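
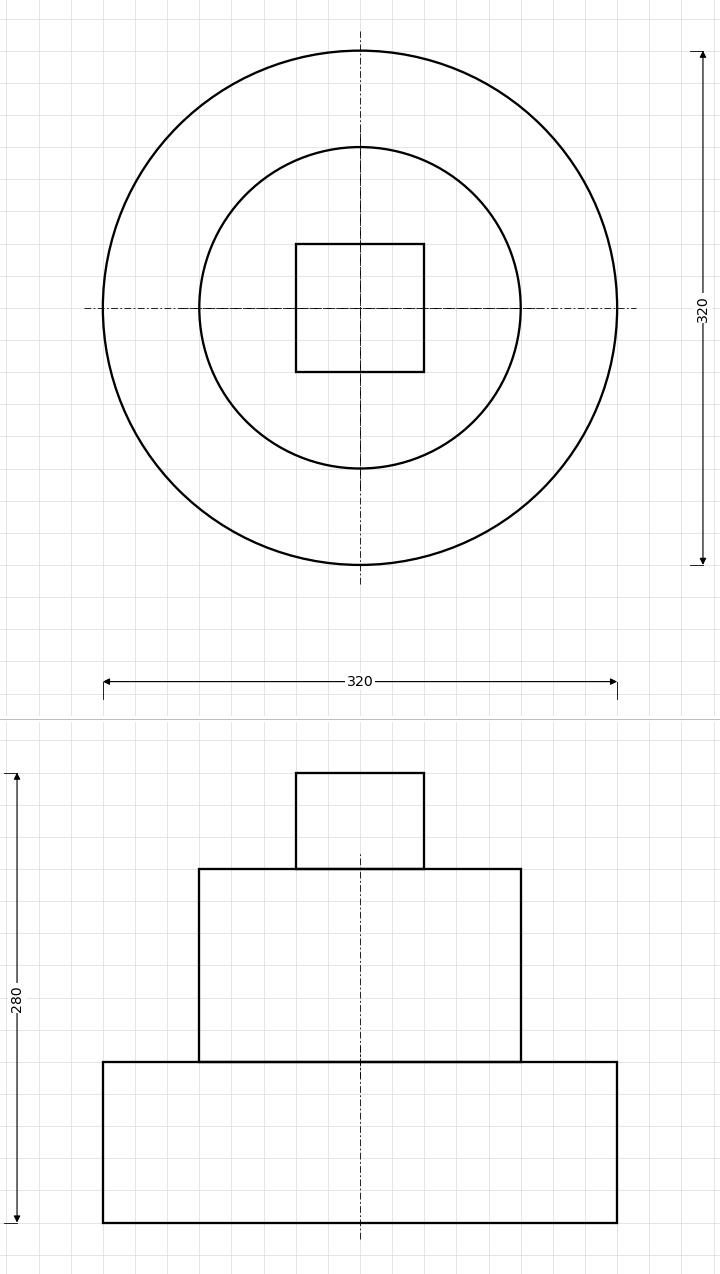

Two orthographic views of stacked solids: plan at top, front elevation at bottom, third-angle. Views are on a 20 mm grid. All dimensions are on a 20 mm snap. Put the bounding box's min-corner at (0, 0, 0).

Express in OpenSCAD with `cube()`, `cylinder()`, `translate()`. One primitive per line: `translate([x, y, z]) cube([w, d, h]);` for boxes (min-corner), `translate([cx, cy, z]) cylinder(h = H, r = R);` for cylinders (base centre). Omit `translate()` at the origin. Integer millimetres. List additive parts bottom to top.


translate([160, 160, 0]) cylinder(h = 100, r = 160);
translate([160, 160, 100]) cylinder(h = 120, r = 100);
translate([120, 120, 220]) cube([80, 80, 60]);


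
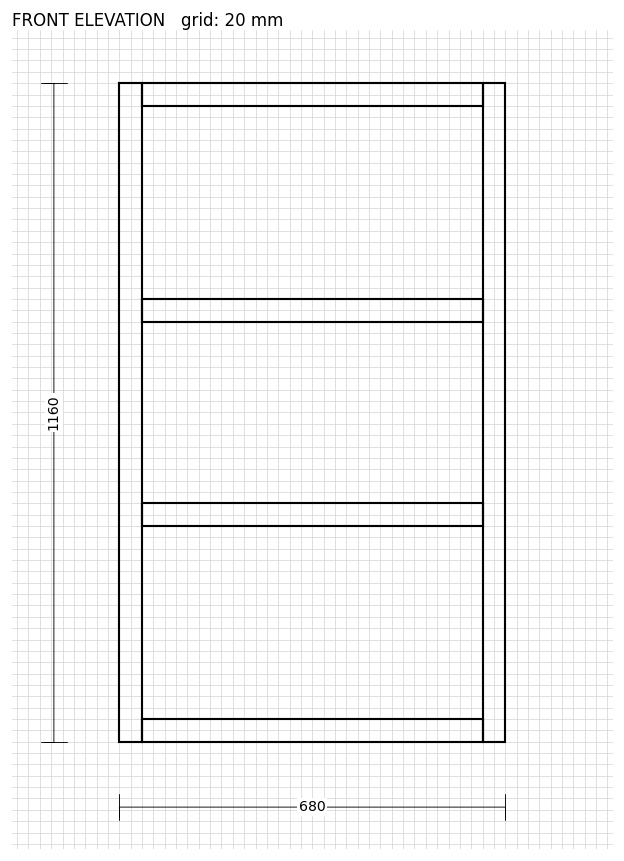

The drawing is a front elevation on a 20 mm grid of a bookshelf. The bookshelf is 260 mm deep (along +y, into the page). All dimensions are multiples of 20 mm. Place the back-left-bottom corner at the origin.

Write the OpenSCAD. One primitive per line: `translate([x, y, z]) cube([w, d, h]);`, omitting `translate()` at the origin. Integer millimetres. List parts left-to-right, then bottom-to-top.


cube([40, 260, 1160]);
translate([40, 0, 0]) cube([600, 260, 40]);
translate([40, 0, 380]) cube([600, 260, 40]);
translate([40, 0, 740]) cube([600, 260, 40]);
translate([40, 0, 1120]) cube([600, 260, 40]);
translate([640, 0, 0]) cube([40, 260, 1160]);


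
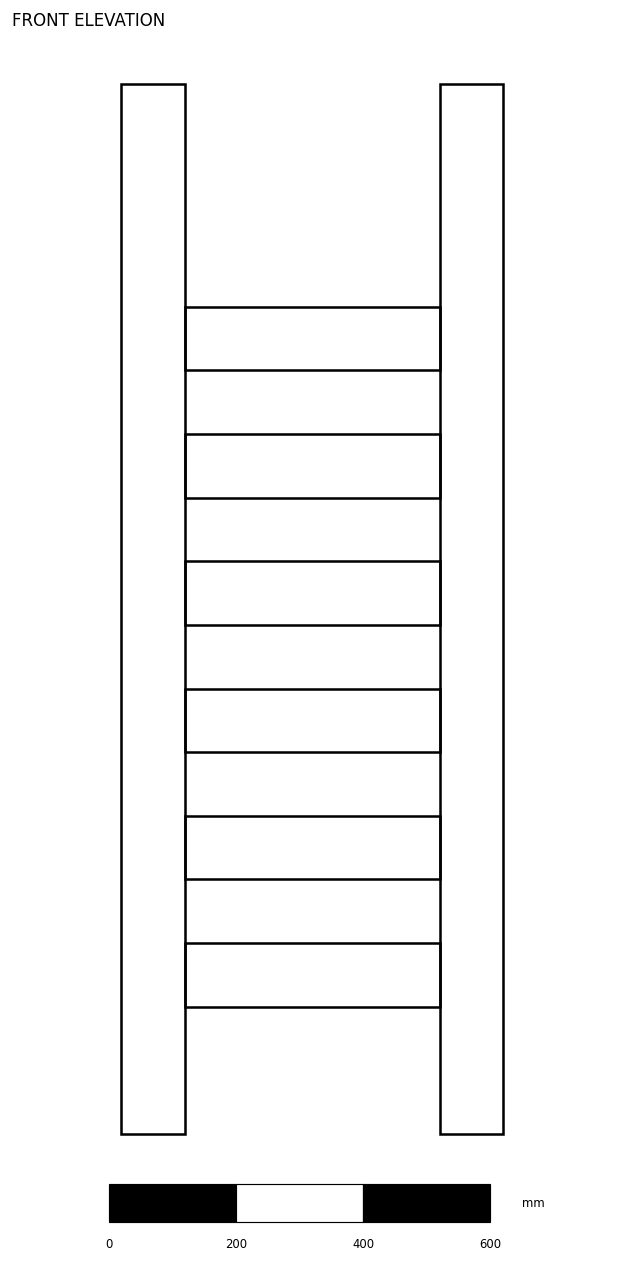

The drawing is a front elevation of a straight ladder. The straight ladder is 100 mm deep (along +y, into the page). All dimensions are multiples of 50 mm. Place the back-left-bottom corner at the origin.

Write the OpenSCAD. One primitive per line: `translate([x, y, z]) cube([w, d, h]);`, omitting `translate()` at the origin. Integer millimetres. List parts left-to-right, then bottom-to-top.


cube([100, 100, 1650]);
translate([100, 0, 200]) cube([400, 100, 100]);
translate([100, 0, 400]) cube([400, 100, 100]);
translate([100, 0, 600]) cube([400, 100, 100]);
translate([100, 0, 800]) cube([400, 100, 100]);
translate([100, 0, 1000]) cube([400, 100, 100]);
translate([100, 0, 1200]) cube([400, 100, 100]);
translate([500, 0, 0]) cube([100, 100, 1650]);


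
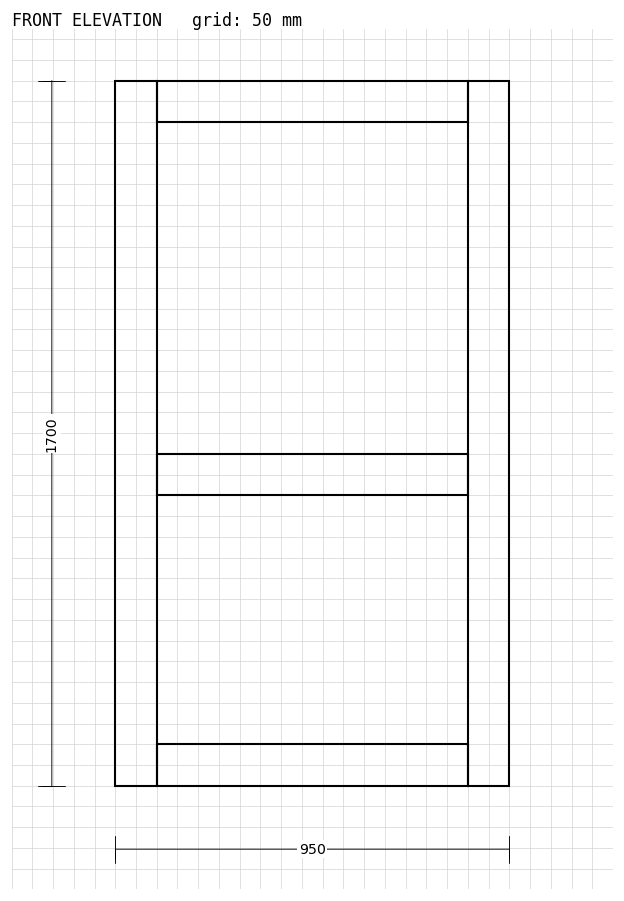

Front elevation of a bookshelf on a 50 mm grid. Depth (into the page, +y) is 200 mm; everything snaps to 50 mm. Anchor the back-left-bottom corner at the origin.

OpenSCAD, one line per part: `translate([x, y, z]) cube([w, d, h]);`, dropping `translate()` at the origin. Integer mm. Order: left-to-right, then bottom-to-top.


cube([100, 200, 1700]);
translate([100, 0, 0]) cube([750, 200, 100]);
translate([100, 0, 700]) cube([750, 200, 100]);
translate([100, 0, 1600]) cube([750, 200, 100]);
translate([850, 0, 0]) cube([100, 200, 1700]);


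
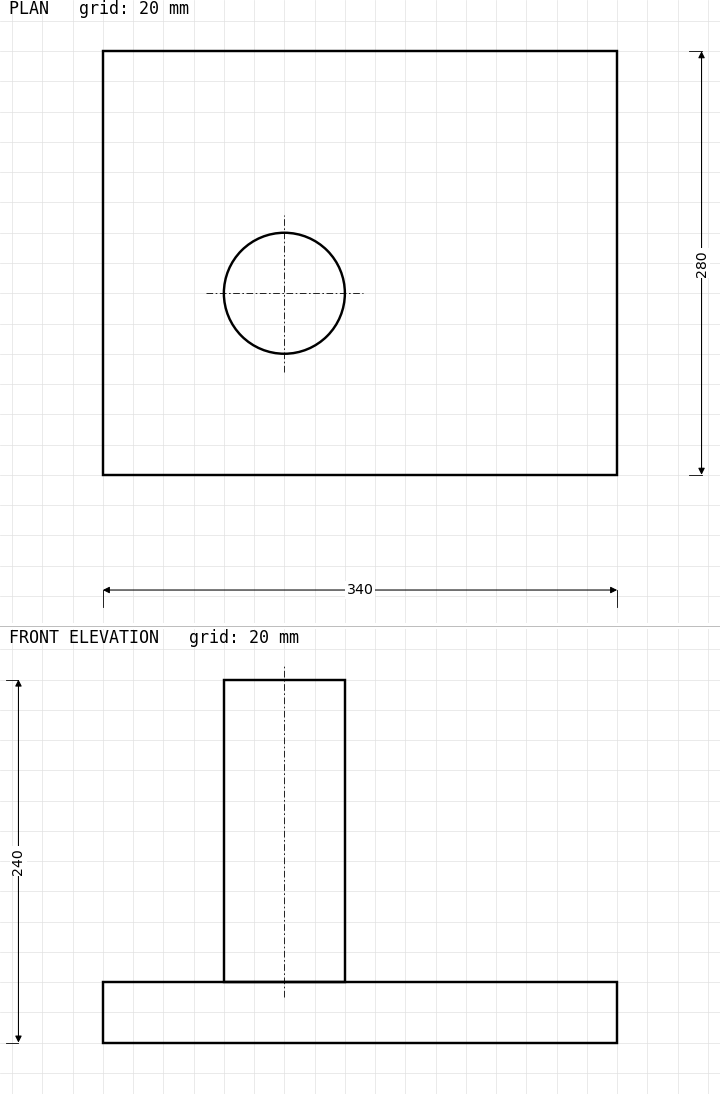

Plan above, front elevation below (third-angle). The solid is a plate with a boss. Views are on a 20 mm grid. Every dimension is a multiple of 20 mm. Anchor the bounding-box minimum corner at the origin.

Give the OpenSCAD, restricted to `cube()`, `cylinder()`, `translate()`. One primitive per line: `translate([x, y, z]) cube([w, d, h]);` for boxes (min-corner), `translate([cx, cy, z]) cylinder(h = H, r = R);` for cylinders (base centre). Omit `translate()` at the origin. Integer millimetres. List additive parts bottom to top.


cube([340, 280, 40]);
translate([120, 120, 40]) cylinder(h = 200, r = 40);


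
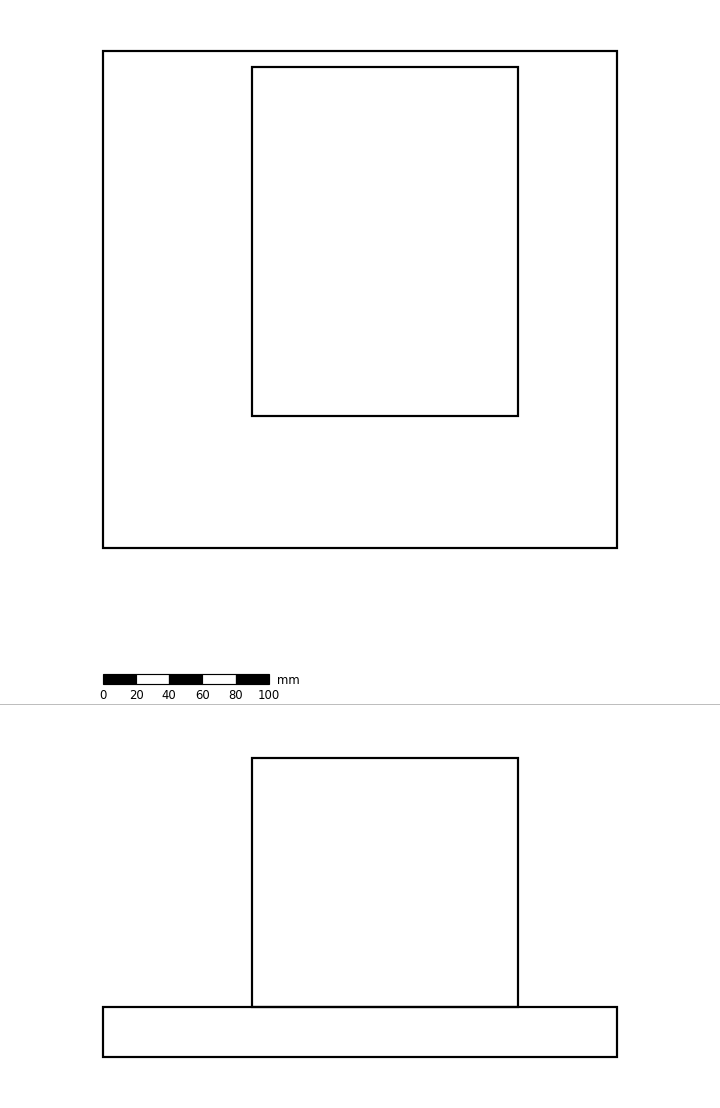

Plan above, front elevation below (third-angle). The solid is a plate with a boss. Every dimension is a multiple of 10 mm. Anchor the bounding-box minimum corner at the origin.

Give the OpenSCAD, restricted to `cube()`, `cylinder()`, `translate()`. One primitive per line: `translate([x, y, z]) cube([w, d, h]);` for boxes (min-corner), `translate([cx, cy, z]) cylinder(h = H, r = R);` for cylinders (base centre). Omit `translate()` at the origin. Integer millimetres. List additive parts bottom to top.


cube([310, 300, 30]);
translate([90, 80, 30]) cube([160, 210, 150]);


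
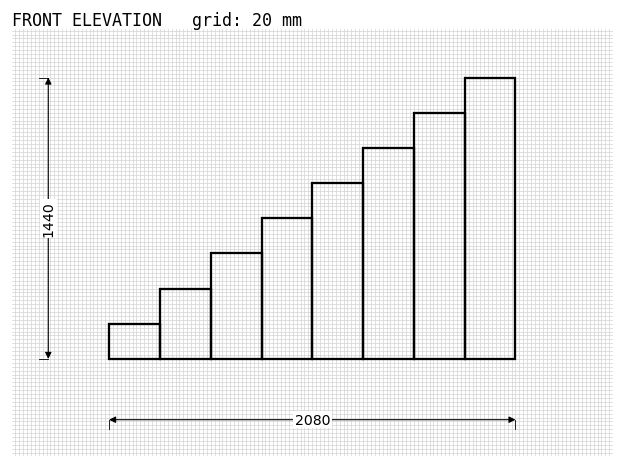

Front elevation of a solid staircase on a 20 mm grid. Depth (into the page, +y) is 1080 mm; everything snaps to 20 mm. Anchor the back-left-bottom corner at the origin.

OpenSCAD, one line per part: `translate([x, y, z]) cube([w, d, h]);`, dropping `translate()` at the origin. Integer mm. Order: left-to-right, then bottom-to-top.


cube([260, 1080, 180]);
translate([260, 0, 0]) cube([260, 1080, 360]);
translate([520, 0, 0]) cube([260, 1080, 540]);
translate([780, 0, 0]) cube([260, 1080, 720]);
translate([1040, 0, 0]) cube([260, 1080, 900]);
translate([1300, 0, 0]) cube([260, 1080, 1080]);
translate([1560, 0, 0]) cube([260, 1080, 1260]);
translate([1820, 0, 0]) cube([260, 1080, 1440]);


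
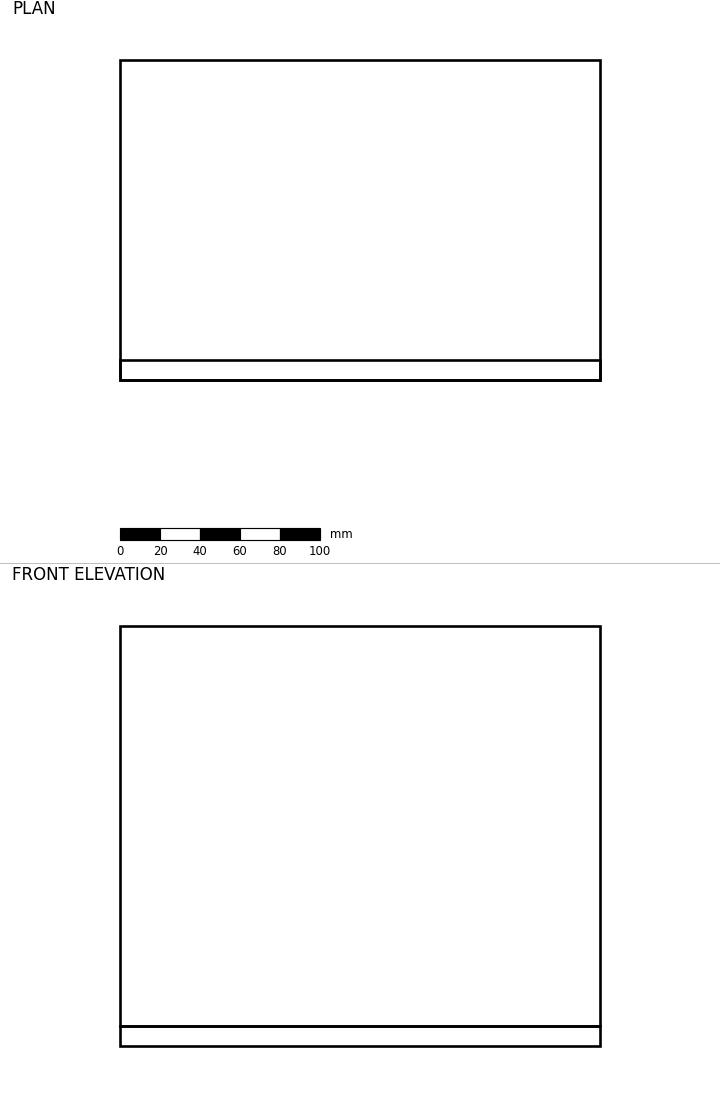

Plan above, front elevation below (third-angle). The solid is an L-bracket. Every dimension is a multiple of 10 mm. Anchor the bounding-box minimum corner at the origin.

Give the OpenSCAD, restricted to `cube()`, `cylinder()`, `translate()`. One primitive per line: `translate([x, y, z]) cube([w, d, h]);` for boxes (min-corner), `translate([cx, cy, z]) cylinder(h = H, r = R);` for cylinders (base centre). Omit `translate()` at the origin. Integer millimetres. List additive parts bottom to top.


cube([240, 160, 10]);
translate([0, 0, 10]) cube([240, 10, 200]);


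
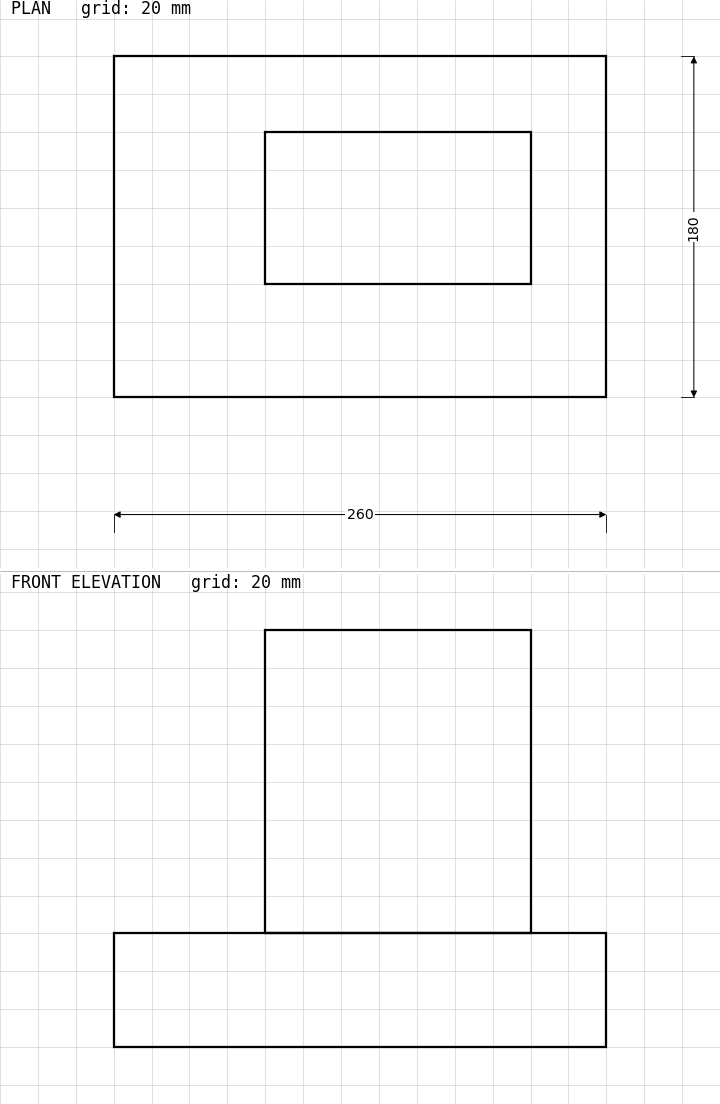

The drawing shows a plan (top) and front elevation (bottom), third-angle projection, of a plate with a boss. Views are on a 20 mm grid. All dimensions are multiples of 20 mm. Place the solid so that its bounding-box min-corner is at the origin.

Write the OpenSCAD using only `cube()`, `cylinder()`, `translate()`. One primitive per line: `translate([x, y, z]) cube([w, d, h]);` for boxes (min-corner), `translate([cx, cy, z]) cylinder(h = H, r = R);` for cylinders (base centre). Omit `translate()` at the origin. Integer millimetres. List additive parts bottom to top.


cube([260, 180, 60]);
translate([80, 60, 60]) cube([140, 80, 160]);


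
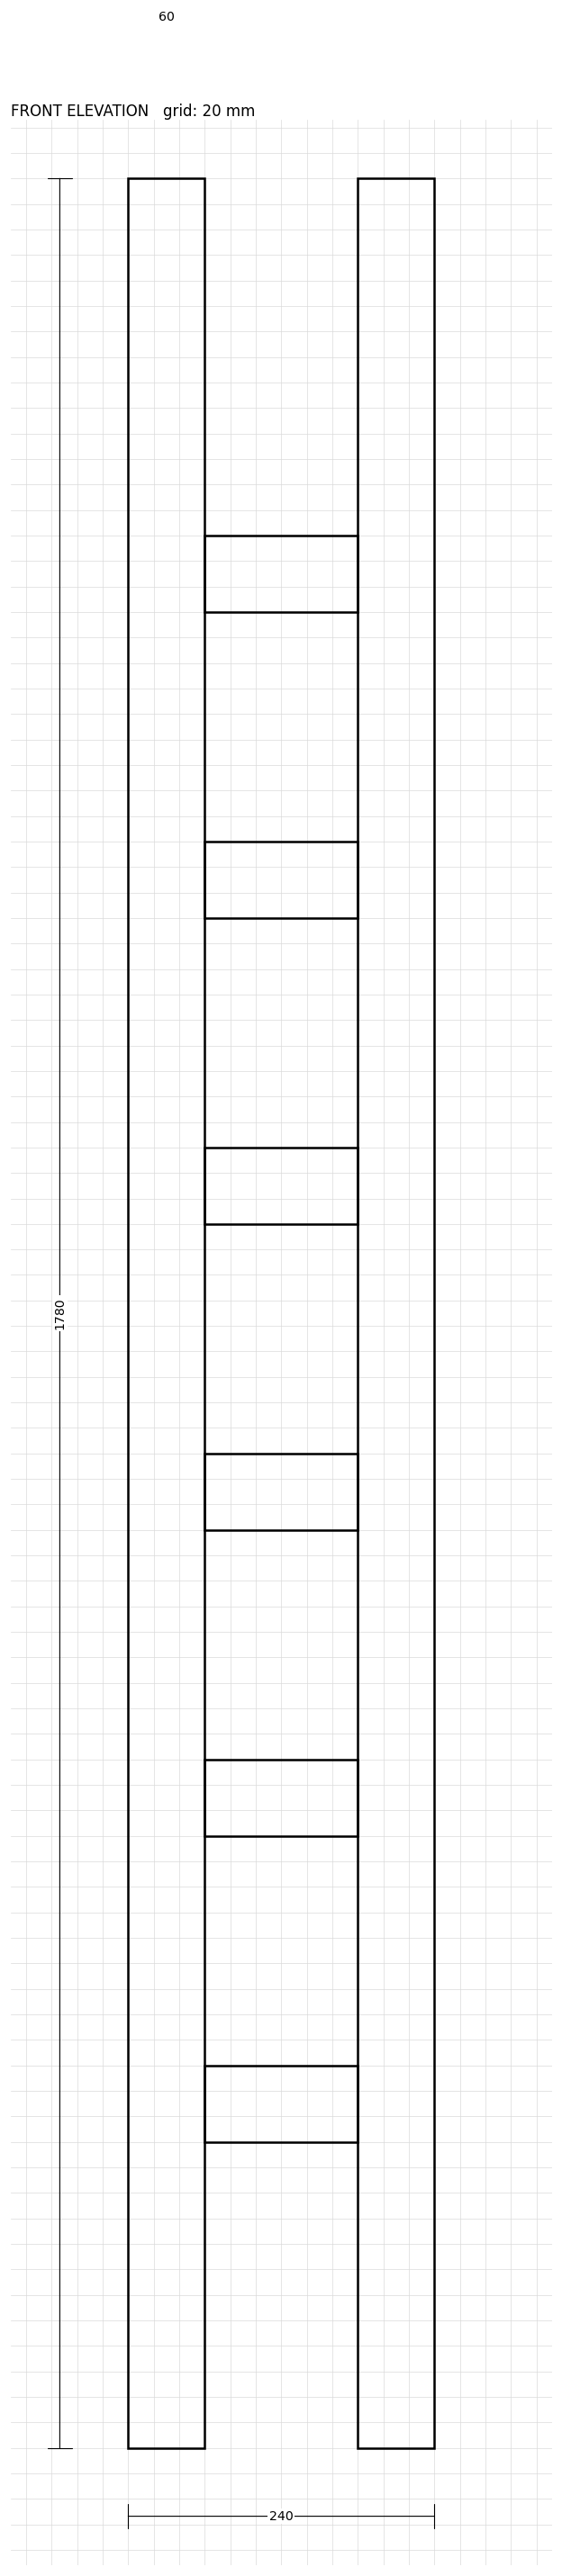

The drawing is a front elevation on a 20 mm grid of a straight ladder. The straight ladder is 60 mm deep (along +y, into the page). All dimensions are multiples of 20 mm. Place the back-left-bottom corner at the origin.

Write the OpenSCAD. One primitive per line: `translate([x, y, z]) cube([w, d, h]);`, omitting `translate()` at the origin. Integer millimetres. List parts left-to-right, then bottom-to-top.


cube([60, 60, 1780]);
translate([60, 0, 240]) cube([120, 60, 60]);
translate([60, 0, 480]) cube([120, 60, 60]);
translate([60, 0, 720]) cube([120, 60, 60]);
translate([60, 0, 960]) cube([120, 60, 60]);
translate([60, 0, 1200]) cube([120, 60, 60]);
translate([60, 0, 1440]) cube([120, 60, 60]);
translate([180, 0, 0]) cube([60, 60, 1780]);


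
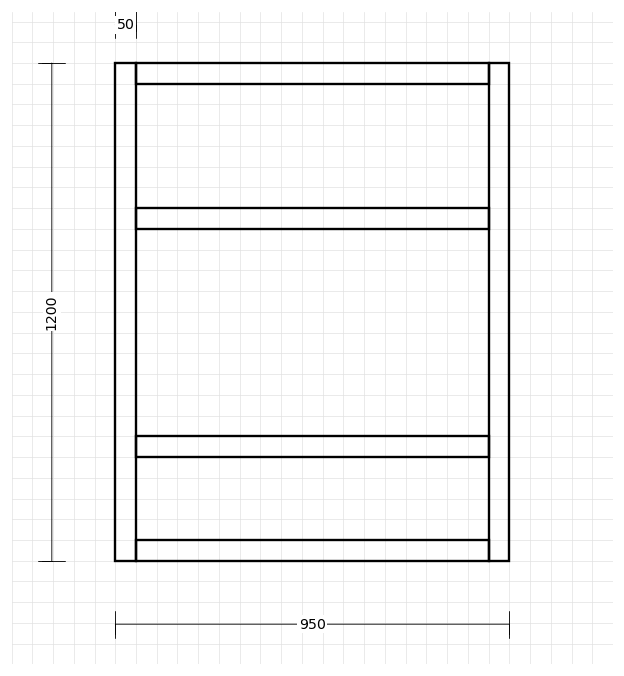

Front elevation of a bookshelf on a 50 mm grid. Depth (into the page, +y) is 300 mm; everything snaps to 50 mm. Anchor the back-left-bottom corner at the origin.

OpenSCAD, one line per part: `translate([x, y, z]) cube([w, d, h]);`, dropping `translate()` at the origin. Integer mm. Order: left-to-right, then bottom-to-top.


cube([50, 300, 1200]);
translate([50, 0, 0]) cube([850, 300, 50]);
translate([50, 0, 250]) cube([850, 300, 50]);
translate([50, 0, 800]) cube([850, 300, 50]);
translate([50, 0, 1150]) cube([850, 300, 50]);
translate([900, 0, 0]) cube([50, 300, 1200]);


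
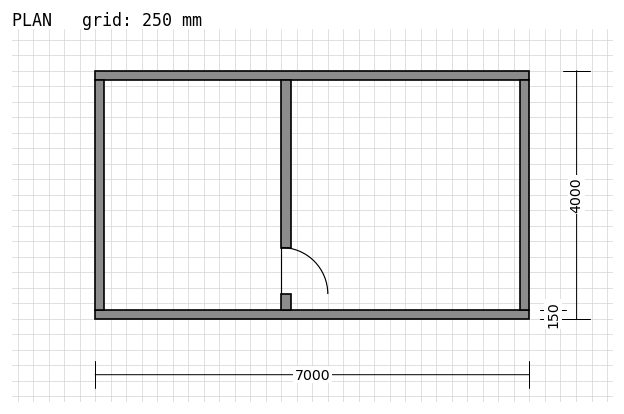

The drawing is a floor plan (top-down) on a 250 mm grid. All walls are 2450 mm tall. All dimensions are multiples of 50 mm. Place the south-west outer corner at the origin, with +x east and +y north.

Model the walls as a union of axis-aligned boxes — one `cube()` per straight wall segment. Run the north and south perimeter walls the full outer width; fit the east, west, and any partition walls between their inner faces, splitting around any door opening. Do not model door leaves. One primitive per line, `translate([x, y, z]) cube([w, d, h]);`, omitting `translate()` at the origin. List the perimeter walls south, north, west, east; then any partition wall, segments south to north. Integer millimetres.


cube([7000, 150, 2450]);
translate([0, 3850, 0]) cube([7000, 150, 2450]);
translate([0, 150, 0]) cube([150, 3700, 2450]);
translate([6850, 150, 0]) cube([150, 3700, 2450]);
translate([3000, 150, 0]) cube([150, 250, 2450]);
translate([3000, 1150, 0]) cube([150, 2700, 2450]);


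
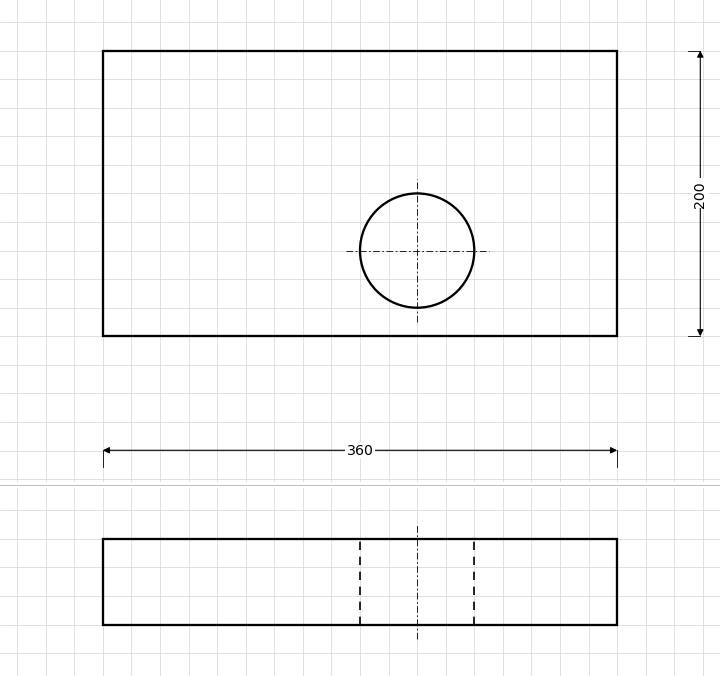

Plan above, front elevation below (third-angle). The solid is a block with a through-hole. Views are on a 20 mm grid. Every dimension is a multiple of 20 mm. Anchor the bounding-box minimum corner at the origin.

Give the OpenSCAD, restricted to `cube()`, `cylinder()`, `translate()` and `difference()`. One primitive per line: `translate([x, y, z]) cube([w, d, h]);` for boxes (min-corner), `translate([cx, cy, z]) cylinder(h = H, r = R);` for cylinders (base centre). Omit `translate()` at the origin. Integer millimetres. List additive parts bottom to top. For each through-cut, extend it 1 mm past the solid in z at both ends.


difference() {
  cube([360, 200, 60]);
  translate([220, 60, -1]) cylinder(h = 62, r = 40);
}


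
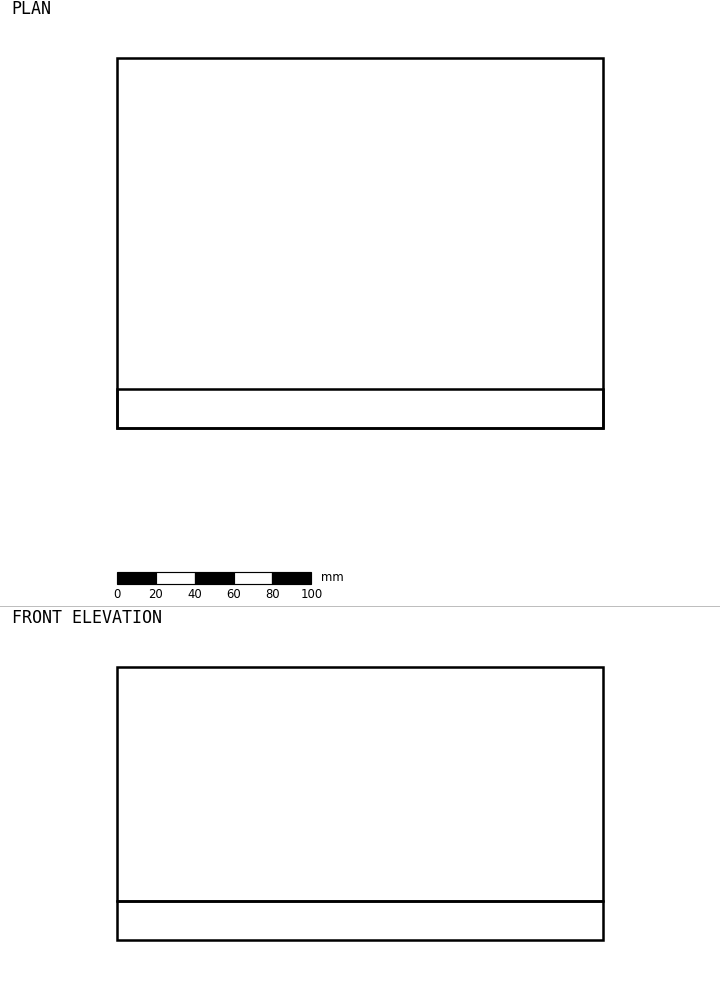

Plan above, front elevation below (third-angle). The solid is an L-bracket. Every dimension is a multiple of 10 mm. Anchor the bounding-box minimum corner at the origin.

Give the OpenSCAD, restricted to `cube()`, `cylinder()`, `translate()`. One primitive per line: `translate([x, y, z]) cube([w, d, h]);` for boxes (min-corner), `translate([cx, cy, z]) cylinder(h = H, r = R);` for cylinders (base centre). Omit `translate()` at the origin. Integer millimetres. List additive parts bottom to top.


cube([250, 190, 20]);
translate([0, 0, 20]) cube([250, 20, 120]);


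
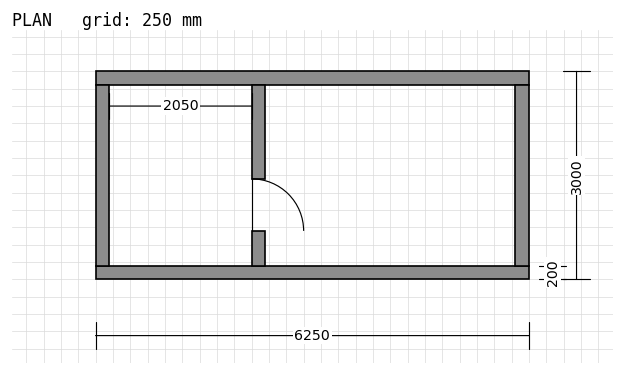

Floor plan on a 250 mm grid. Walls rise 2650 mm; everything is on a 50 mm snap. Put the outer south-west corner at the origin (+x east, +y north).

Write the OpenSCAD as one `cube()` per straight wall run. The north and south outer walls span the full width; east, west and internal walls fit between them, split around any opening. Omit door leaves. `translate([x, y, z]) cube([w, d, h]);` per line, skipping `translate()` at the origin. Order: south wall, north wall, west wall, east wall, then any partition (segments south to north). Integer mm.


cube([6250, 200, 2650]);
translate([0, 2800, 0]) cube([6250, 200, 2650]);
translate([0, 200, 0]) cube([200, 2600, 2650]);
translate([6050, 200, 0]) cube([200, 2600, 2650]);
translate([2250, 200, 0]) cube([200, 500, 2650]);
translate([2250, 1450, 0]) cube([200, 1350, 2650]);


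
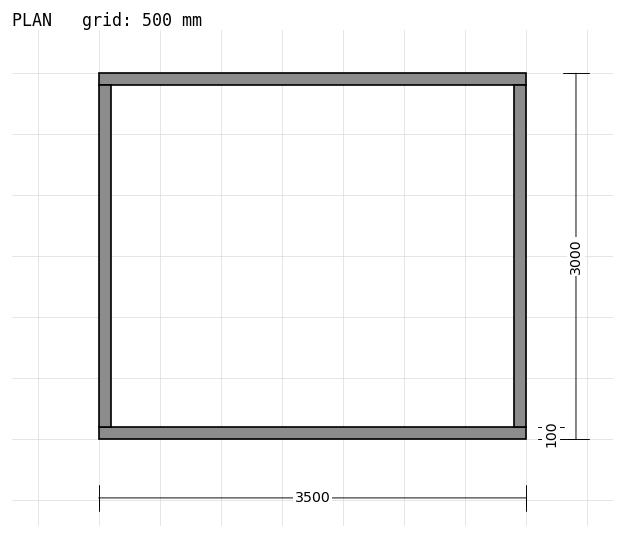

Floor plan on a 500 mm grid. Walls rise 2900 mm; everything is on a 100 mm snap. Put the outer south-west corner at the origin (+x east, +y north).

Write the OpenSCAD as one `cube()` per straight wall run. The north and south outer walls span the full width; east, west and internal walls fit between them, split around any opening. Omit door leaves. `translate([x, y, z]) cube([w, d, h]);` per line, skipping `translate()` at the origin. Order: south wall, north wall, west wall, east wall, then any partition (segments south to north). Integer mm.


cube([3500, 100, 2900]);
translate([0, 2900, 0]) cube([3500, 100, 2900]);
translate([0, 100, 0]) cube([100, 2800, 2900]);
translate([3400, 100, 0]) cube([100, 2800, 2900]);


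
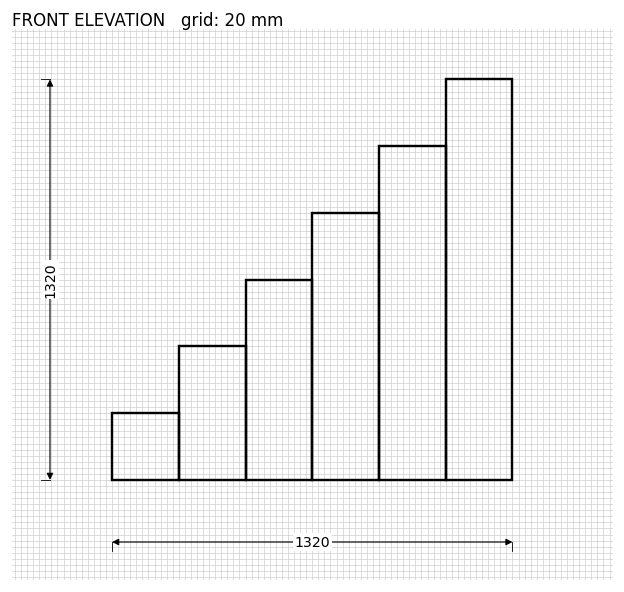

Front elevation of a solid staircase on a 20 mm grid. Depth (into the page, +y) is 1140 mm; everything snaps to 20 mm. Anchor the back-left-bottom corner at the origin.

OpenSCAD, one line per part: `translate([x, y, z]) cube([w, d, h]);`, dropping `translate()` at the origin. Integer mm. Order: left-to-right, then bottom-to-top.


cube([220, 1140, 220]);
translate([220, 0, 0]) cube([220, 1140, 440]);
translate([440, 0, 0]) cube([220, 1140, 660]);
translate([660, 0, 0]) cube([220, 1140, 880]);
translate([880, 0, 0]) cube([220, 1140, 1100]);
translate([1100, 0, 0]) cube([220, 1140, 1320]);


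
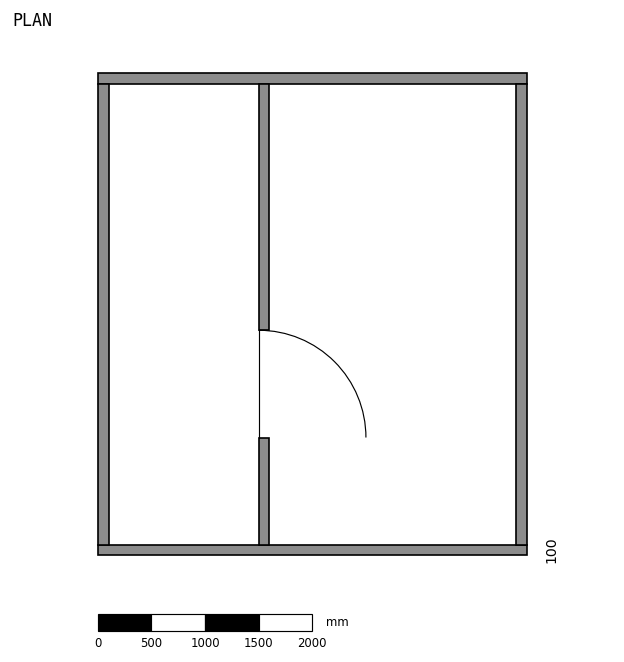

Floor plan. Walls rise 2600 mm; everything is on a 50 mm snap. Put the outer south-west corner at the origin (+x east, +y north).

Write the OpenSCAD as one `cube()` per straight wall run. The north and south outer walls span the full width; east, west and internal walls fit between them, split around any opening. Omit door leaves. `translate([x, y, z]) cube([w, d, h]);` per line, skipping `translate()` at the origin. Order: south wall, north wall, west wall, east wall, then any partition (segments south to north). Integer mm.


cube([4000, 100, 2600]);
translate([0, 4400, 0]) cube([4000, 100, 2600]);
translate([0, 100, 0]) cube([100, 4300, 2600]);
translate([3900, 100, 0]) cube([100, 4300, 2600]);
translate([1500, 100, 0]) cube([100, 1000, 2600]);
translate([1500, 2100, 0]) cube([100, 2300, 2600]);


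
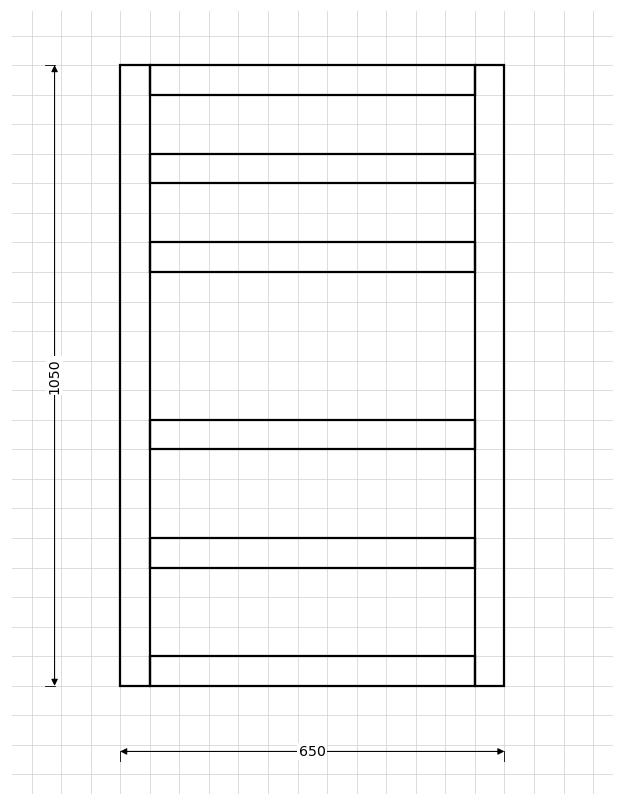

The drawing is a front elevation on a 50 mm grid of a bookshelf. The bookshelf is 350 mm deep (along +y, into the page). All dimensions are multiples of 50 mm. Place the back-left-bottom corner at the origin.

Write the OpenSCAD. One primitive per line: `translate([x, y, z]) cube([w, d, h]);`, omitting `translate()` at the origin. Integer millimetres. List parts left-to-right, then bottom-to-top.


cube([50, 350, 1050]);
translate([50, 0, 0]) cube([550, 350, 50]);
translate([50, 0, 200]) cube([550, 350, 50]);
translate([50, 0, 400]) cube([550, 350, 50]);
translate([50, 0, 700]) cube([550, 350, 50]);
translate([50, 0, 850]) cube([550, 350, 50]);
translate([50, 0, 1000]) cube([550, 350, 50]);
translate([600, 0, 0]) cube([50, 350, 1050]);


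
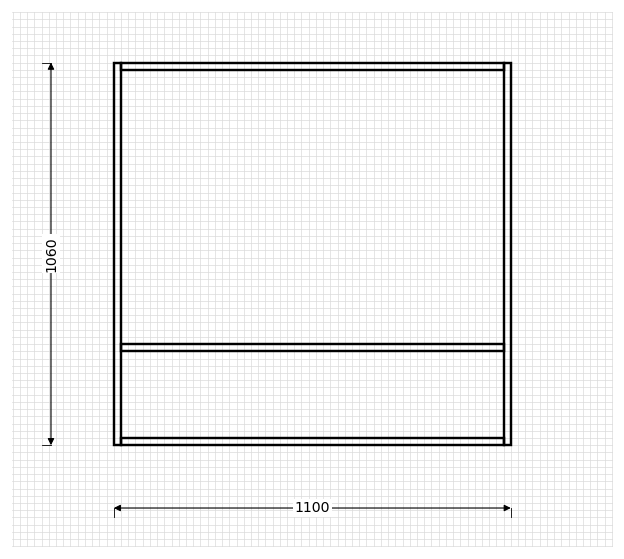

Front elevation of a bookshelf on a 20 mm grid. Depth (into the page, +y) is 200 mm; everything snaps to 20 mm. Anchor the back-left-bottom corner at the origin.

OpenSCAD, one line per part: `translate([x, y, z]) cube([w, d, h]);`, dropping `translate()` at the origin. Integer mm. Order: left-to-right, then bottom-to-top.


cube([20, 200, 1060]);
translate([20, 0, 0]) cube([1060, 200, 20]);
translate([20, 0, 260]) cube([1060, 200, 20]);
translate([20, 0, 1040]) cube([1060, 200, 20]);
translate([1080, 0, 0]) cube([20, 200, 1060]);


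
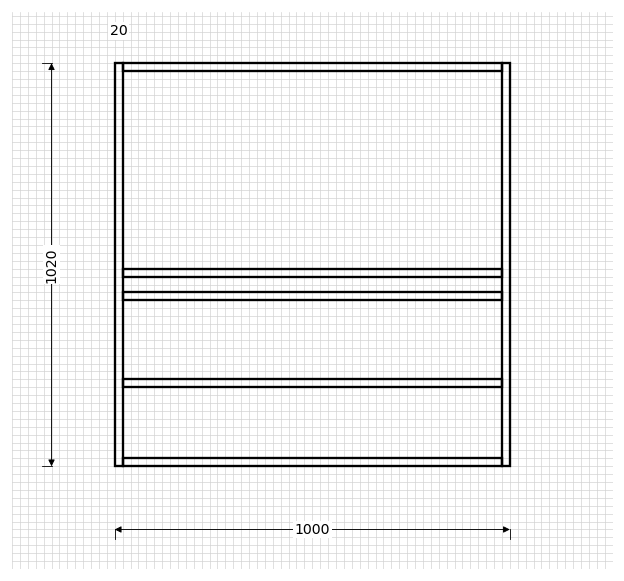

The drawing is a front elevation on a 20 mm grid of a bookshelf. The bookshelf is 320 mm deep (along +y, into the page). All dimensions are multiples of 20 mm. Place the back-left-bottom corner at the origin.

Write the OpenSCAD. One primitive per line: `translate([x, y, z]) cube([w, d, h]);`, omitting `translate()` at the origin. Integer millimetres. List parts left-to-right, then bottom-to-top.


cube([20, 320, 1020]);
translate([20, 0, 0]) cube([960, 320, 20]);
translate([20, 0, 200]) cube([960, 320, 20]);
translate([20, 0, 420]) cube([960, 320, 20]);
translate([20, 0, 480]) cube([960, 320, 20]);
translate([20, 0, 1000]) cube([960, 320, 20]);
translate([980, 0, 0]) cube([20, 320, 1020]);


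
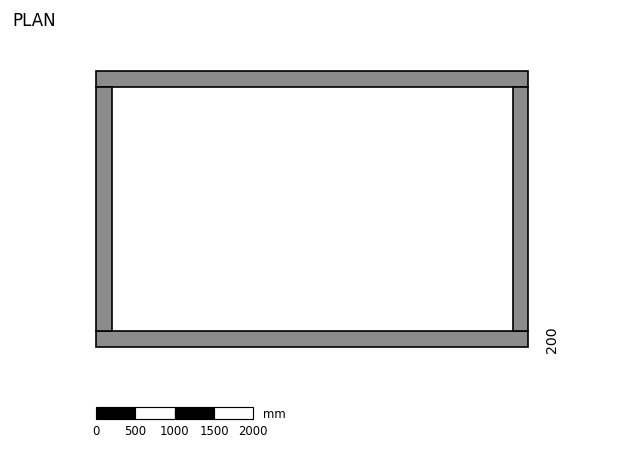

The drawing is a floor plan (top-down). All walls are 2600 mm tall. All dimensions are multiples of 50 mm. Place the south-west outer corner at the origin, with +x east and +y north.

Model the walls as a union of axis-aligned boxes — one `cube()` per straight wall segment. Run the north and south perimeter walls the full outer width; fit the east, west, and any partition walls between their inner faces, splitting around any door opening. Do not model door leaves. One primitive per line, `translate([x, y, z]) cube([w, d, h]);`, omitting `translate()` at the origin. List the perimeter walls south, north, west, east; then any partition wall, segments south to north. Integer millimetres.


cube([5500, 200, 2600]);
translate([0, 3300, 0]) cube([5500, 200, 2600]);
translate([0, 200, 0]) cube([200, 3100, 2600]);
translate([5300, 200, 0]) cube([200, 3100, 2600]);


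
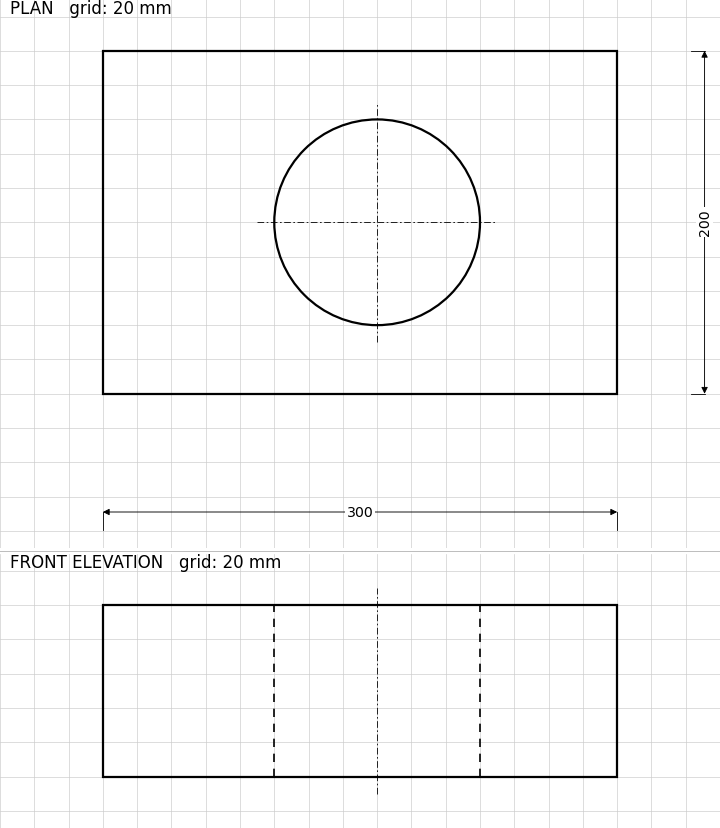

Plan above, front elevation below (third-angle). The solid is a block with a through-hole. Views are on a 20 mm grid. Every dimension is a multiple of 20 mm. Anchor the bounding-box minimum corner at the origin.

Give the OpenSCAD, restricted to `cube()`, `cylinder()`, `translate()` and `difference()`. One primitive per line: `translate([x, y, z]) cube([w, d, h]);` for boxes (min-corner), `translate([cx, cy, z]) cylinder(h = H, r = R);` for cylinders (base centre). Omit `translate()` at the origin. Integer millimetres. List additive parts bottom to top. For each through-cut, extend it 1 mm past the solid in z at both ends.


difference() {
  cube([300, 200, 100]);
  translate([160, 100, -1]) cylinder(h = 102, r = 60);
}


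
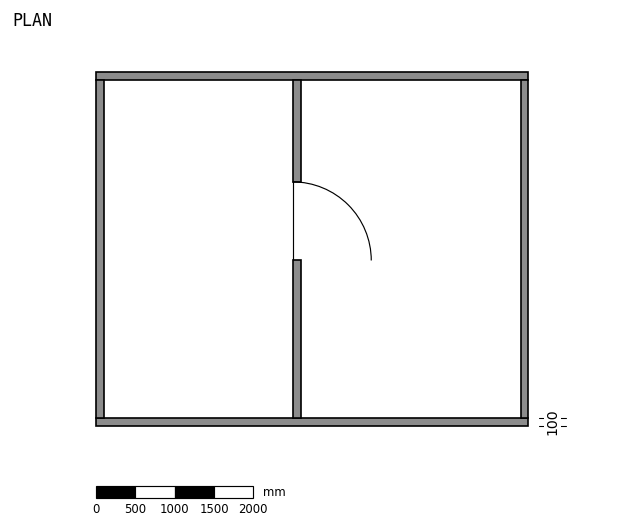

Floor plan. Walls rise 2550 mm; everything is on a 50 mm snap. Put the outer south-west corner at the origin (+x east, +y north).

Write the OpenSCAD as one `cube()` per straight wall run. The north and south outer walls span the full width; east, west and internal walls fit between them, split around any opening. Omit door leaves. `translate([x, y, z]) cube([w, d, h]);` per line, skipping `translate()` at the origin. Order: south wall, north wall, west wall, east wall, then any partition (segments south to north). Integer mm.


cube([5500, 100, 2550]);
translate([0, 4400, 0]) cube([5500, 100, 2550]);
translate([0, 100, 0]) cube([100, 4300, 2550]);
translate([5400, 100, 0]) cube([100, 4300, 2550]);
translate([2500, 100, 0]) cube([100, 2000, 2550]);
translate([2500, 3100, 0]) cube([100, 1300, 2550]);


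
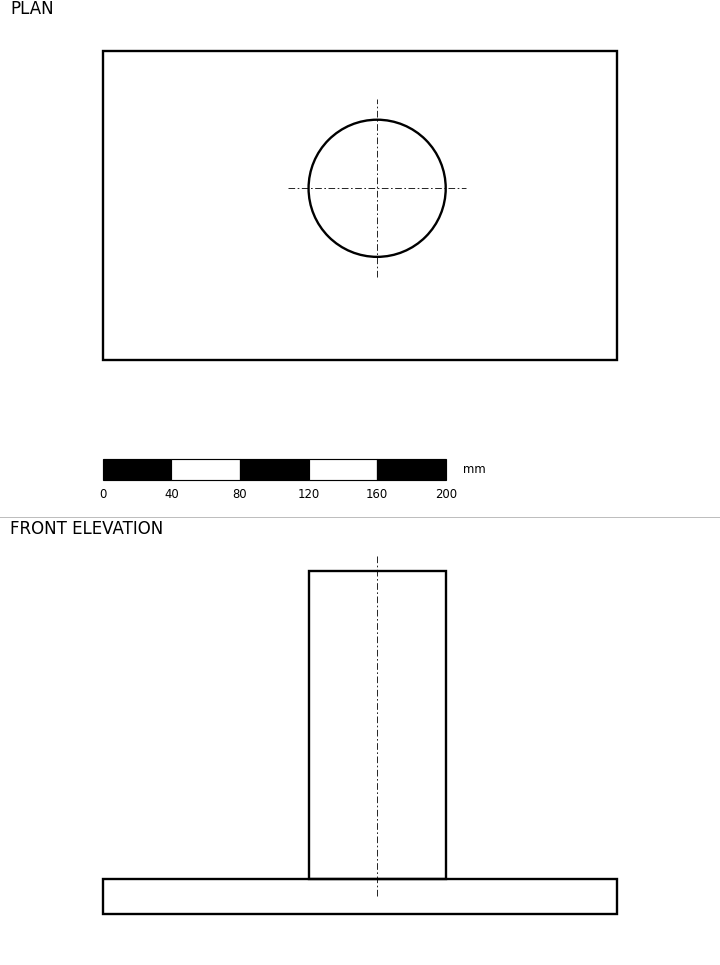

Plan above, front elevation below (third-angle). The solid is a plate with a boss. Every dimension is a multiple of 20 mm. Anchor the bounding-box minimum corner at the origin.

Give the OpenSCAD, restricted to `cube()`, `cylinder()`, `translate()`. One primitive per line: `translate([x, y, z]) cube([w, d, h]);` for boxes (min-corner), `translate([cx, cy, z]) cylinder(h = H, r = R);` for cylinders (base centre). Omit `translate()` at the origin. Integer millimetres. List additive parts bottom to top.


cube([300, 180, 20]);
translate([160, 100, 20]) cylinder(h = 180, r = 40);


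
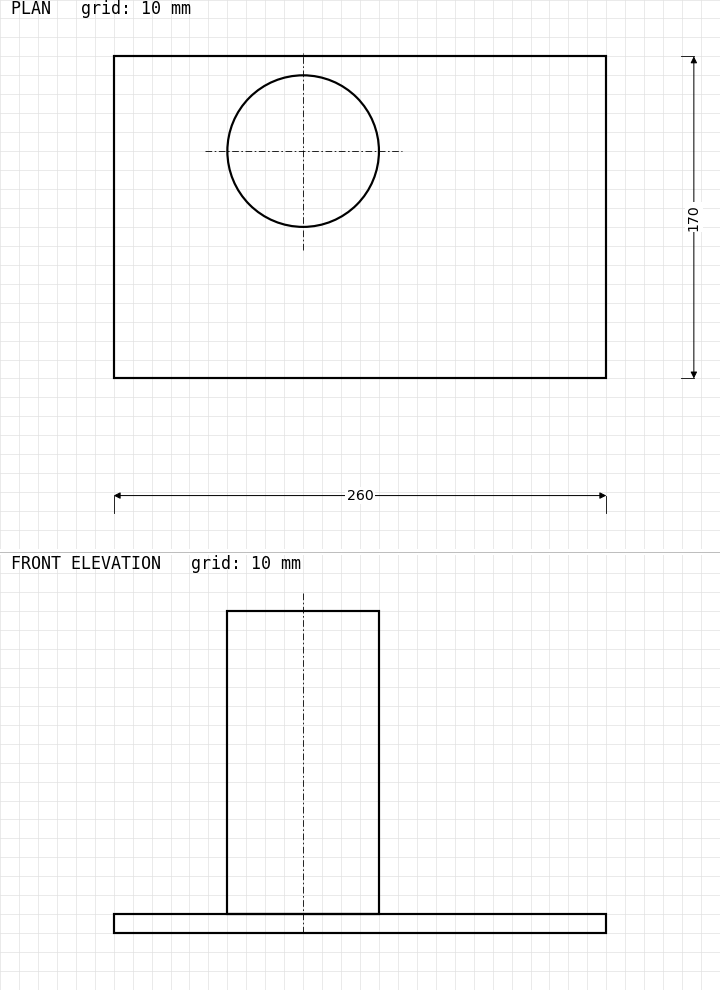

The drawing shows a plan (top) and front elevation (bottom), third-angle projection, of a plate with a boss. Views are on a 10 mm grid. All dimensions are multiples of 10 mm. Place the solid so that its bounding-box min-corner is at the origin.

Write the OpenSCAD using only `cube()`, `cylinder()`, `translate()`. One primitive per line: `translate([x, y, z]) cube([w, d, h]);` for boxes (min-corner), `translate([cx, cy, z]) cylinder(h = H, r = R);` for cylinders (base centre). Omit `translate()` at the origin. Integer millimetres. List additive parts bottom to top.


cube([260, 170, 10]);
translate([100, 120, 10]) cylinder(h = 160, r = 40);


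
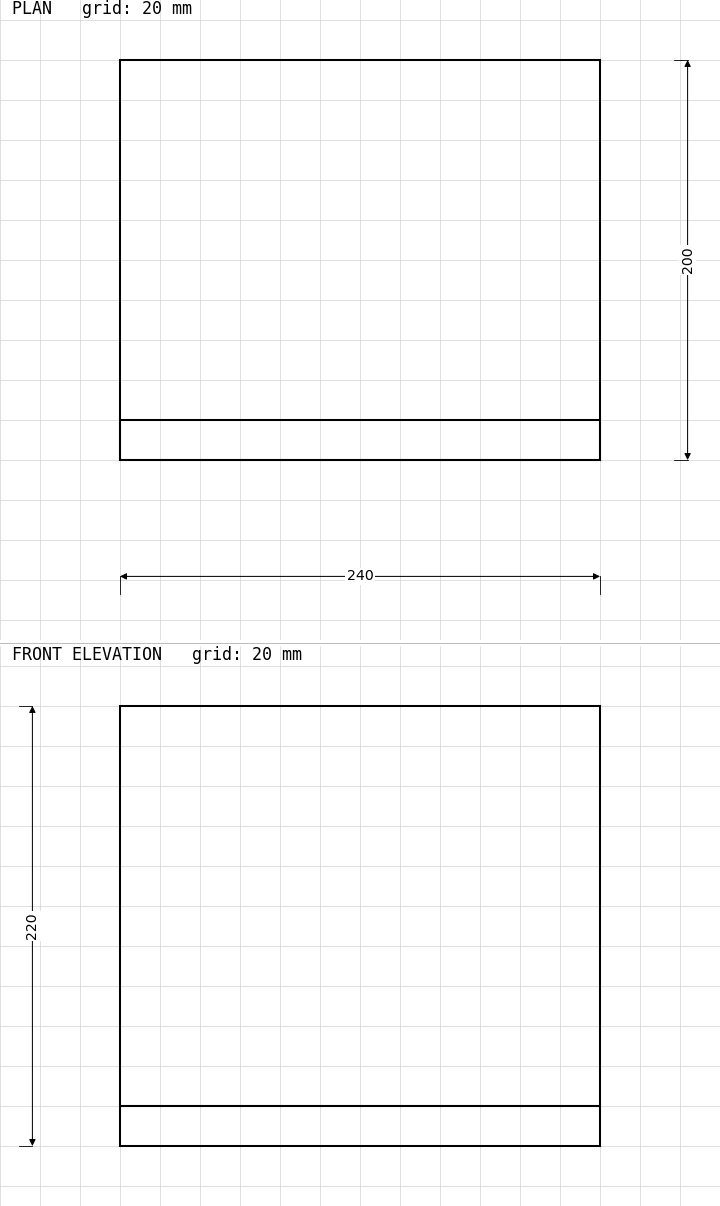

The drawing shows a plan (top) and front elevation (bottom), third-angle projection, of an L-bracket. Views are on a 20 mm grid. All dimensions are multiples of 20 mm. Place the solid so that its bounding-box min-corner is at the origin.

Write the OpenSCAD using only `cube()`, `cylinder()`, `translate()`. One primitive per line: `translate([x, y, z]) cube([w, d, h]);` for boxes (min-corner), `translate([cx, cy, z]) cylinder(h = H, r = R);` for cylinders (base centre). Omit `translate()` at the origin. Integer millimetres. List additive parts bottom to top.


cube([240, 200, 20]);
translate([0, 0, 20]) cube([240, 20, 200]);


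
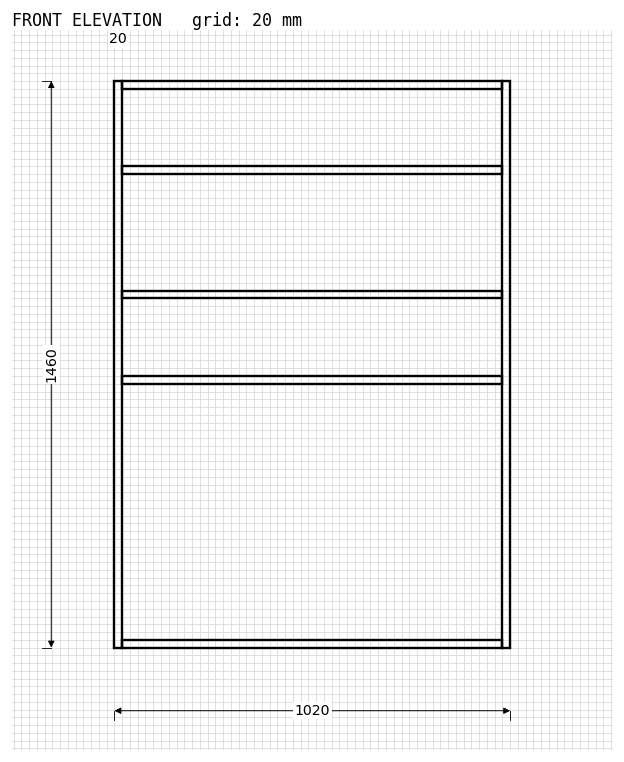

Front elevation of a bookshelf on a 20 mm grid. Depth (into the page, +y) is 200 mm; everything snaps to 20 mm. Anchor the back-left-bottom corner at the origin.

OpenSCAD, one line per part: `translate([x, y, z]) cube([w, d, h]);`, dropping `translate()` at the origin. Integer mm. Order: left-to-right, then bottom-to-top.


cube([20, 200, 1460]);
translate([20, 0, 0]) cube([980, 200, 20]);
translate([20, 0, 680]) cube([980, 200, 20]);
translate([20, 0, 900]) cube([980, 200, 20]);
translate([20, 0, 1220]) cube([980, 200, 20]);
translate([20, 0, 1440]) cube([980, 200, 20]);
translate([1000, 0, 0]) cube([20, 200, 1460]);


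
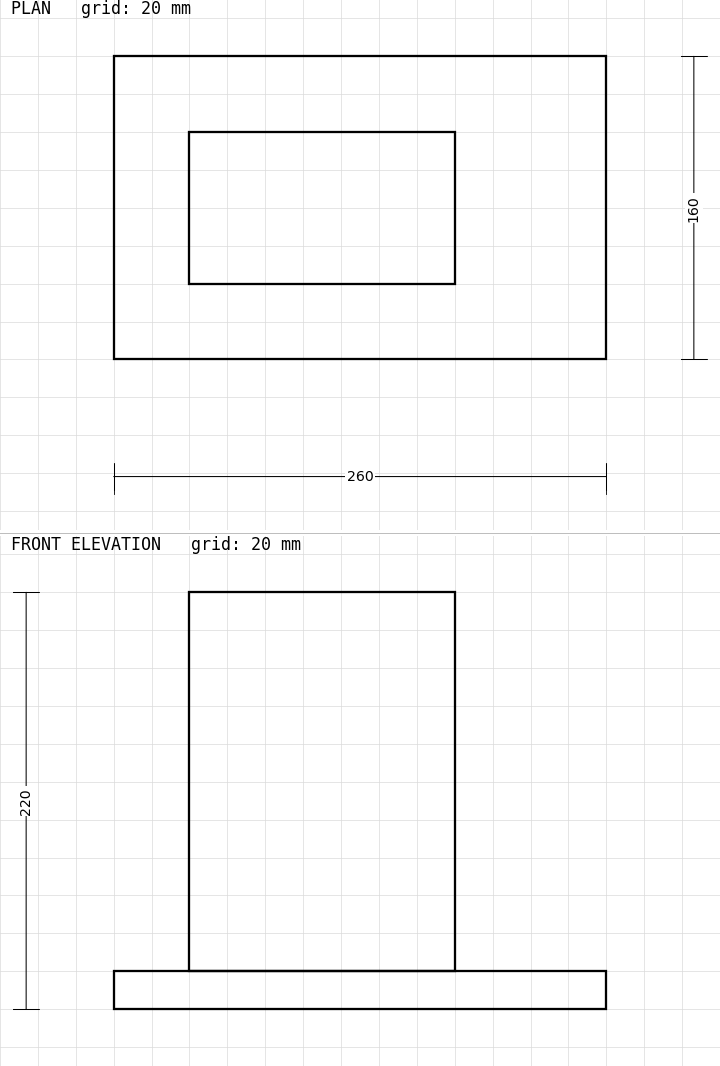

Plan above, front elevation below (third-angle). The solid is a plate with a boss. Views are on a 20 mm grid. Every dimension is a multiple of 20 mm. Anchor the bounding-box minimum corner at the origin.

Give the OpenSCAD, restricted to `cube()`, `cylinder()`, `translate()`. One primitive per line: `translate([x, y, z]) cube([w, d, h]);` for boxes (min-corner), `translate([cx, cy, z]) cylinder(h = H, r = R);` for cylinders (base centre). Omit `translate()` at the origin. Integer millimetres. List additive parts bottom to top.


cube([260, 160, 20]);
translate([40, 40, 20]) cube([140, 80, 200]);


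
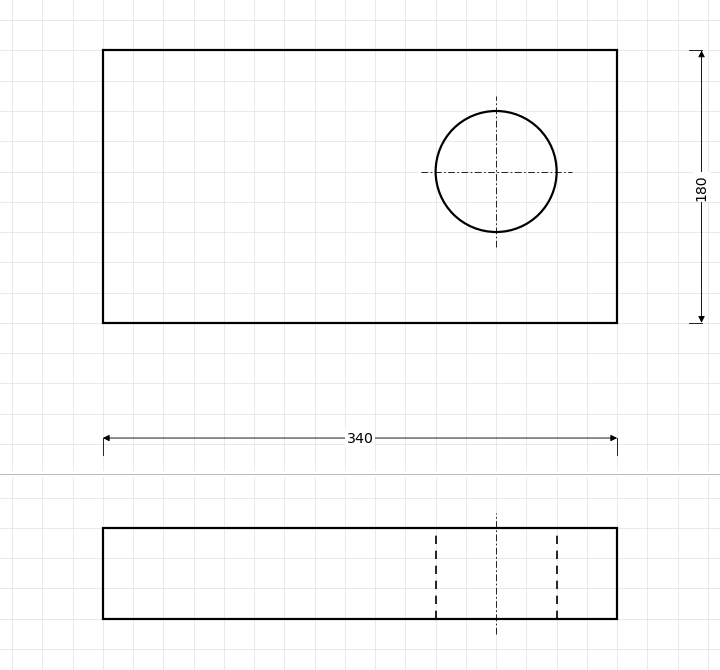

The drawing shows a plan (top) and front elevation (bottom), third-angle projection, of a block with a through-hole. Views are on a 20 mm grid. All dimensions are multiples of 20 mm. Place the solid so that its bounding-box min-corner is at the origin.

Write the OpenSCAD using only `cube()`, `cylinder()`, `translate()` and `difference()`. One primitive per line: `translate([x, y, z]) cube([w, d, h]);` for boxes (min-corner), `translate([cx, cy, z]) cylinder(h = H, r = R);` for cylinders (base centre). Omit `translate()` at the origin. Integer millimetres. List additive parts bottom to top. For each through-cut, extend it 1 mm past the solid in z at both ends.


difference() {
  cube([340, 180, 60]);
  translate([260, 100, -1]) cylinder(h = 62, r = 40);
}


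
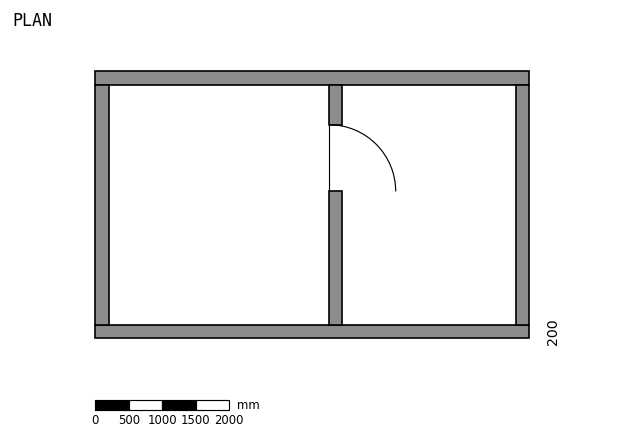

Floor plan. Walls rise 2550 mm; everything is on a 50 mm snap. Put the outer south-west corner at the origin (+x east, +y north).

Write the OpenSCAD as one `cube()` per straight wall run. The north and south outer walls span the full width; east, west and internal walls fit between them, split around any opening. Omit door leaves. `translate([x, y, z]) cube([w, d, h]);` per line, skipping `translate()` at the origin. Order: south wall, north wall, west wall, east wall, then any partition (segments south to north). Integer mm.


cube([6500, 200, 2550]);
translate([0, 3800, 0]) cube([6500, 200, 2550]);
translate([0, 200, 0]) cube([200, 3600, 2550]);
translate([6300, 200, 0]) cube([200, 3600, 2550]);
translate([3500, 200, 0]) cube([200, 2000, 2550]);
translate([3500, 3200, 0]) cube([200, 600, 2550]);


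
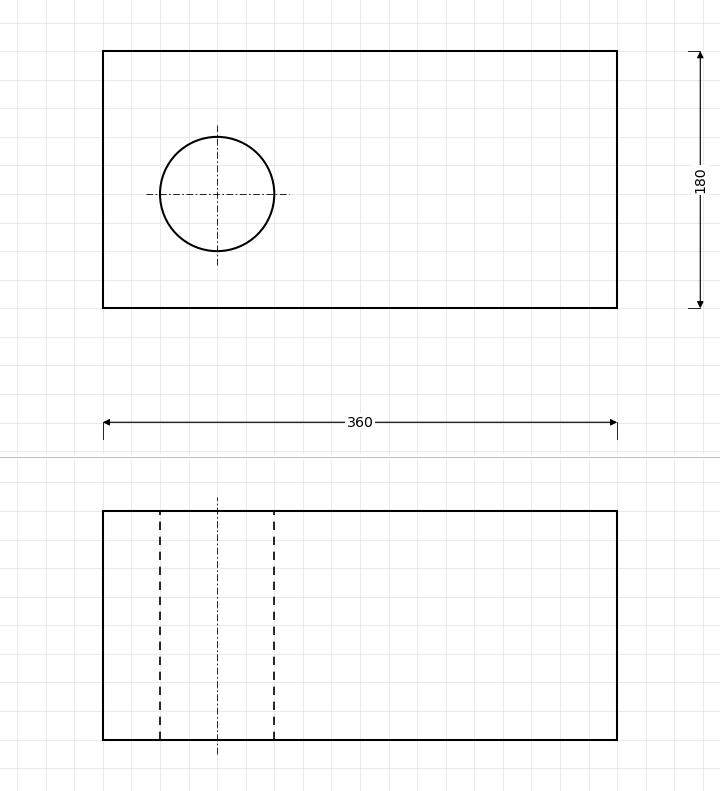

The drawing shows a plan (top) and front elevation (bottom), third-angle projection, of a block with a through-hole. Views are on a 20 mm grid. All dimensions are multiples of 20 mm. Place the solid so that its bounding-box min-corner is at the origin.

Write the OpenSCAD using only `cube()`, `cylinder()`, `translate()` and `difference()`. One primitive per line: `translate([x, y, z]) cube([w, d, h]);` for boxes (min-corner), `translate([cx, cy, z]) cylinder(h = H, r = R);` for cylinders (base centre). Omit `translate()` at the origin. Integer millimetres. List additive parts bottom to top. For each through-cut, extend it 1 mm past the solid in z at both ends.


difference() {
  cube([360, 180, 160]);
  translate([80, 80, -1]) cylinder(h = 162, r = 40);
}


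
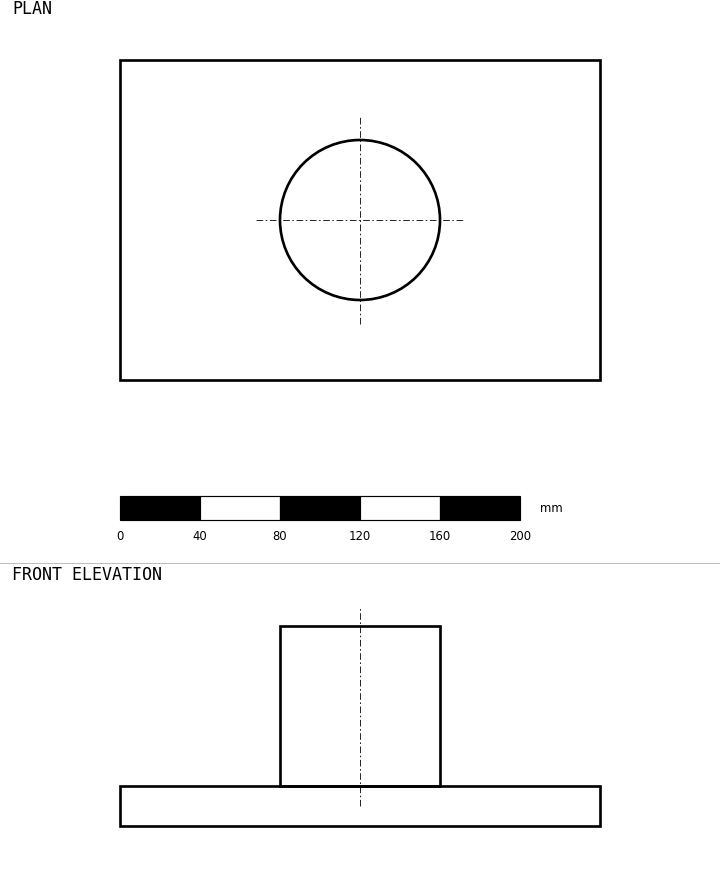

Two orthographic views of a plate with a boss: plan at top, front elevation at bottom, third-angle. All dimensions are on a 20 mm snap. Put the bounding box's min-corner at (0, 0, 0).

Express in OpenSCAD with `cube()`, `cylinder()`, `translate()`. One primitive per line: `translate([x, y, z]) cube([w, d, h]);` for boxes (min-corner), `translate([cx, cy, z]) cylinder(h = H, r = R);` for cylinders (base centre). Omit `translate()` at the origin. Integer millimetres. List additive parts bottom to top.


cube([240, 160, 20]);
translate([120, 80, 20]) cylinder(h = 80, r = 40);


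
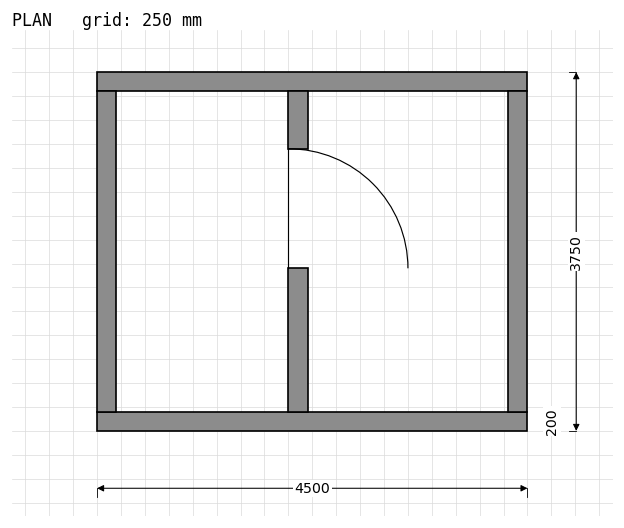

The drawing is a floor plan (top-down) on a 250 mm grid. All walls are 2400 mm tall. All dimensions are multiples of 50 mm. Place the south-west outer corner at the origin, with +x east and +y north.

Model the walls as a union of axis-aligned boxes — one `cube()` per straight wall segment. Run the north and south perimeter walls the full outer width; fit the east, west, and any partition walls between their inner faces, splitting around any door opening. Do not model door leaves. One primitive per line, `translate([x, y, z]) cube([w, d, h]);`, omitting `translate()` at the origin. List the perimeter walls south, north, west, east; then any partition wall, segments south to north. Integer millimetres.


cube([4500, 200, 2400]);
translate([0, 3550, 0]) cube([4500, 200, 2400]);
translate([0, 200, 0]) cube([200, 3350, 2400]);
translate([4300, 200, 0]) cube([200, 3350, 2400]);
translate([2000, 200, 0]) cube([200, 1500, 2400]);
translate([2000, 2950, 0]) cube([200, 600, 2400]);


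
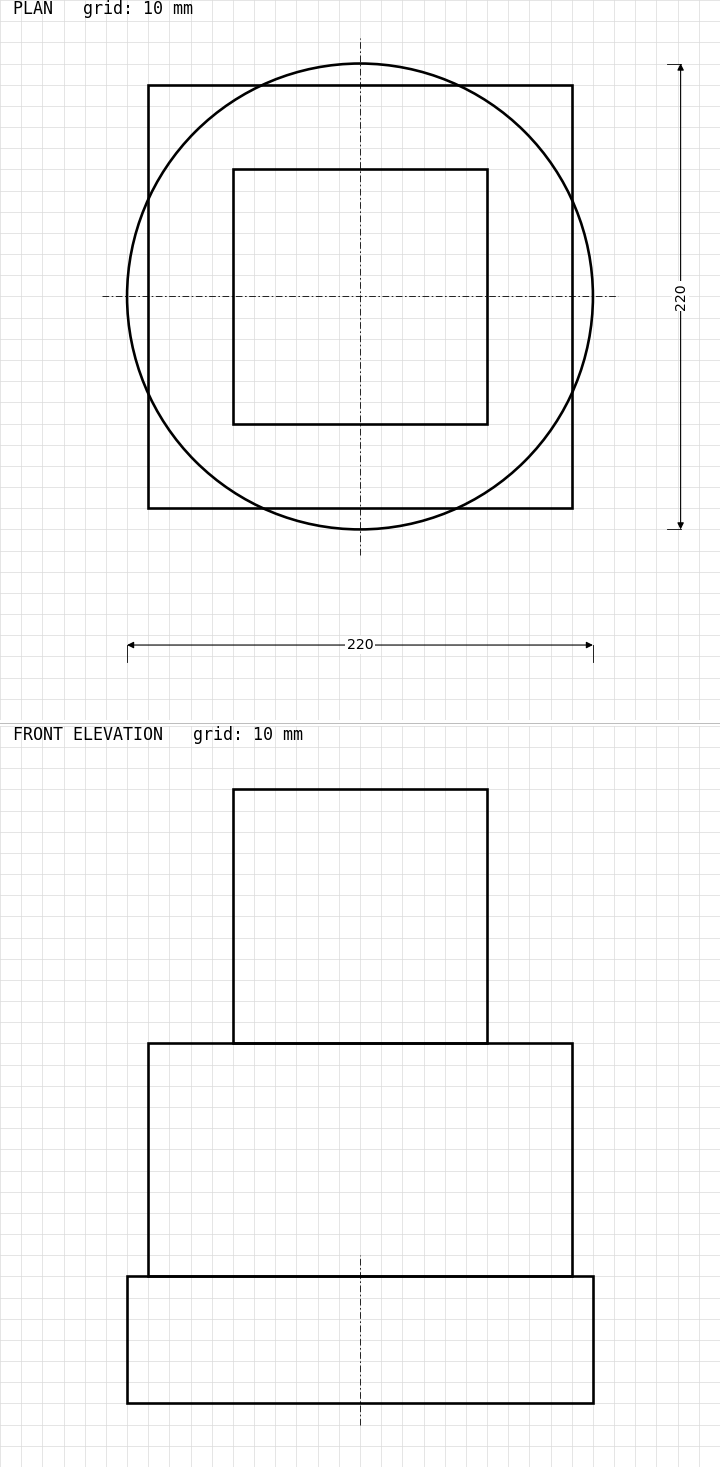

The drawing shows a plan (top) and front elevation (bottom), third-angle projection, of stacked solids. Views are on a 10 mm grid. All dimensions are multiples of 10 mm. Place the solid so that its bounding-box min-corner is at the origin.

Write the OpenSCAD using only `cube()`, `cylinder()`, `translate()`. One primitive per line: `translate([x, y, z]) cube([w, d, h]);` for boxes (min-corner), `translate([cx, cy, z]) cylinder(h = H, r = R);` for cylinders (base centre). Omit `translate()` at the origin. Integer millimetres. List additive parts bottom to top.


translate([110, 110, 0]) cylinder(h = 60, r = 110);
translate([10, 10, 60]) cube([200, 200, 110]);
translate([50, 50, 170]) cube([120, 120, 120]);


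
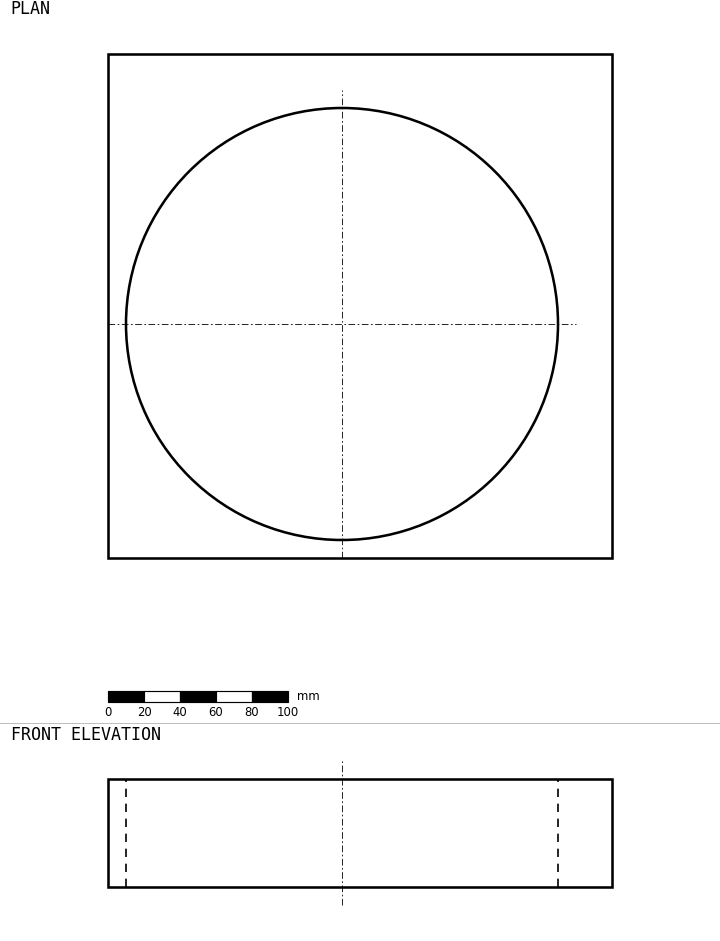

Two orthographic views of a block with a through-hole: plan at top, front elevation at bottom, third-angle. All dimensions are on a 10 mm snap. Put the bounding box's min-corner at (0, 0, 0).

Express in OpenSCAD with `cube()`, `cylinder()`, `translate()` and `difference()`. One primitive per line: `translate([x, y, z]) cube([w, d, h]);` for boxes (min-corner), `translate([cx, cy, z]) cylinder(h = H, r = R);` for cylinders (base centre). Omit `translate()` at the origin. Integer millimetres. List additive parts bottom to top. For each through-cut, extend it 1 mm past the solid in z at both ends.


difference() {
  cube([280, 280, 60]);
  translate([130, 130, -1]) cylinder(h = 62, r = 120);
}


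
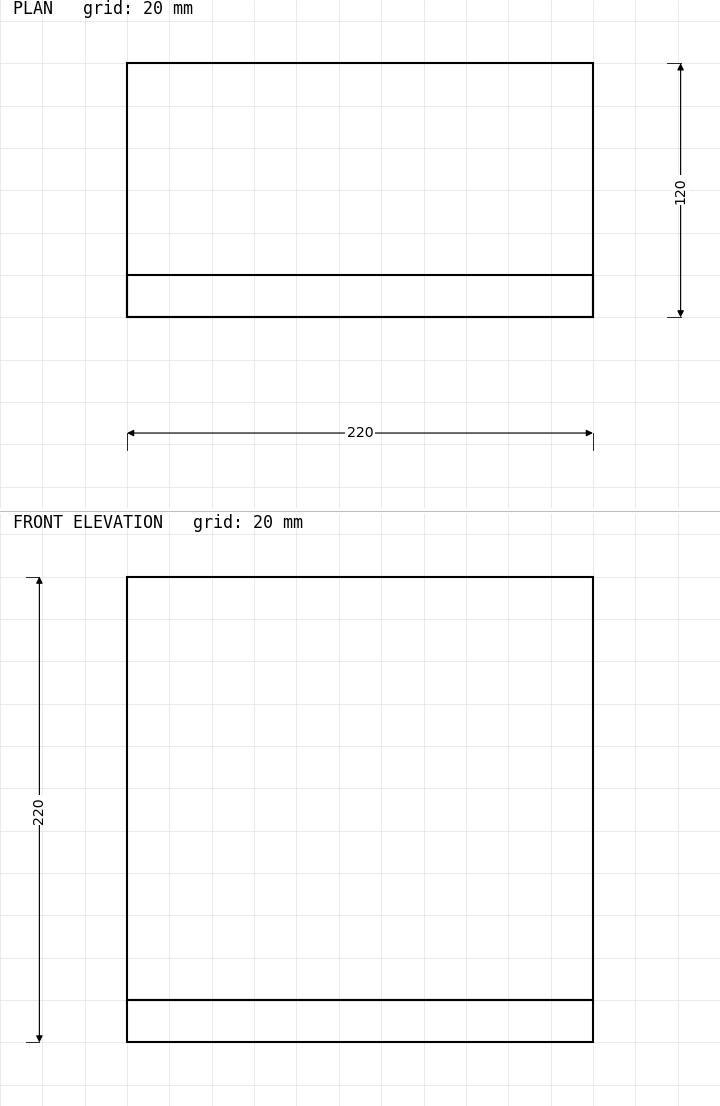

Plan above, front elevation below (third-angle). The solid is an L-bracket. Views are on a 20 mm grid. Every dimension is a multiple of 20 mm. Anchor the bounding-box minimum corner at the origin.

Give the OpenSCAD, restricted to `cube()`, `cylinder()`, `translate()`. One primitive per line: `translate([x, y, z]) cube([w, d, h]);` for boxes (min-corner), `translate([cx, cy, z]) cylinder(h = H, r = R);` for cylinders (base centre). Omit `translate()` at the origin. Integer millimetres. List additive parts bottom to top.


cube([220, 120, 20]);
translate([0, 0, 20]) cube([220, 20, 200]);
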